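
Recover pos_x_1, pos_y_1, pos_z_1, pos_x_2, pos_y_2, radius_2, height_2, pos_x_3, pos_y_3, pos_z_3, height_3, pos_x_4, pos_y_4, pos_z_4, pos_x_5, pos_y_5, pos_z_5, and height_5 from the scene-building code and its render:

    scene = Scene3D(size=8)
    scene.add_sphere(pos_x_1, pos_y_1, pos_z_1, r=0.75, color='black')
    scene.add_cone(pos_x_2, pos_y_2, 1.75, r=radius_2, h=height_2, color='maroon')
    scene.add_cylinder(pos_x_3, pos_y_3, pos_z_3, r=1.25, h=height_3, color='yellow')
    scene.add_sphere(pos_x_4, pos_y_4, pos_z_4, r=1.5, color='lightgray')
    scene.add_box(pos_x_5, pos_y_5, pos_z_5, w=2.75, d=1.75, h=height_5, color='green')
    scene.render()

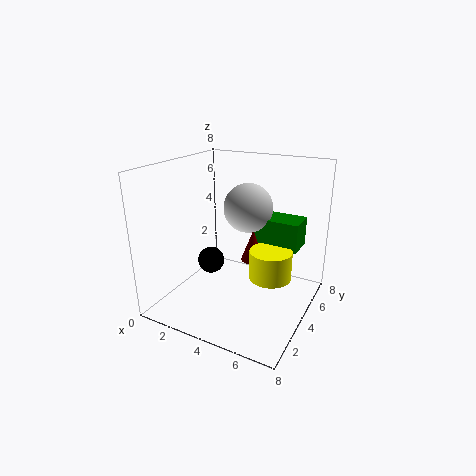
pos_x_1 = 2.5; pos_y_1 = 3.5; pos_z_1 = 2.5; pos_x_2 = 4; pos_y_2 = 6; radius_2 = 0.75; height_2 = 2; pos_x_3 = 5.5; pos_y_3 = 5.25; pos_z_3 = 1.25; height_3 = 1.75; pos_x_4 = 3.5; pos_y_4 = 6.25; pos_z_4 = 5; pos_x_5 = 4; pos_y_5 = 6; pos_z_5 = 2.75; height_5 = 1.75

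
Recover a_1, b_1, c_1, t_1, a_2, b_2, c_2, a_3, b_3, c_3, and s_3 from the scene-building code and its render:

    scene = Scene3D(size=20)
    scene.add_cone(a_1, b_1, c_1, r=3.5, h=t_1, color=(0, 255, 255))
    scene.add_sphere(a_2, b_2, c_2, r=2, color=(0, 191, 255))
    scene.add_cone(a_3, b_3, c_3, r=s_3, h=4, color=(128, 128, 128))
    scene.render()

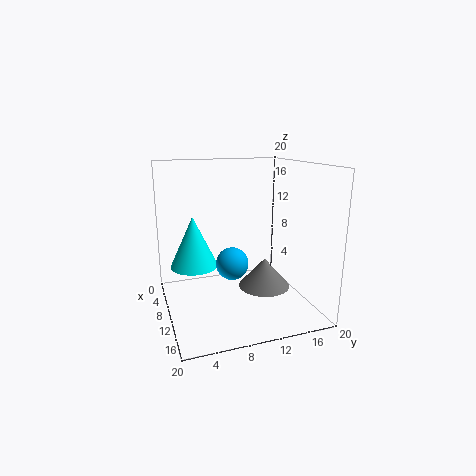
a_1 = 6
b_1 = 4.5
c_1 = 5
t_1 = 7.5
a_2 = 15
b_2 = 7.5
c_2 = 8.5
a_3 = 12.5
b_3 = 13
c_3 = 3.5
s_3 = 3.5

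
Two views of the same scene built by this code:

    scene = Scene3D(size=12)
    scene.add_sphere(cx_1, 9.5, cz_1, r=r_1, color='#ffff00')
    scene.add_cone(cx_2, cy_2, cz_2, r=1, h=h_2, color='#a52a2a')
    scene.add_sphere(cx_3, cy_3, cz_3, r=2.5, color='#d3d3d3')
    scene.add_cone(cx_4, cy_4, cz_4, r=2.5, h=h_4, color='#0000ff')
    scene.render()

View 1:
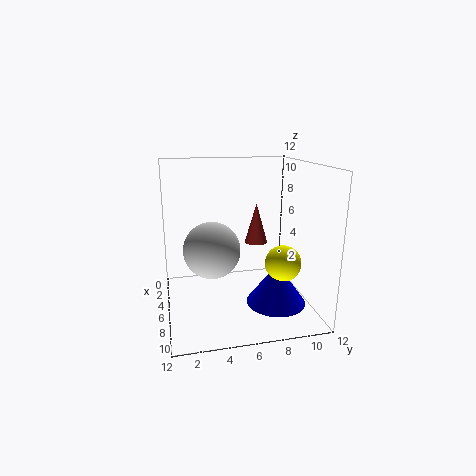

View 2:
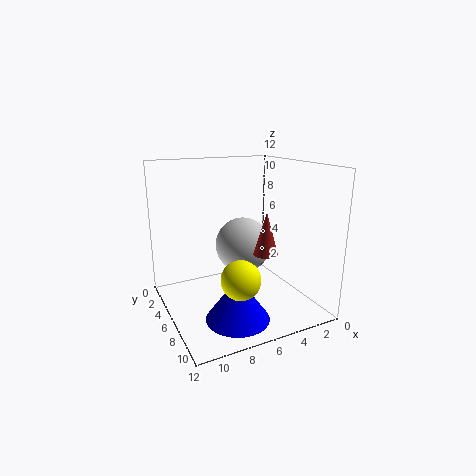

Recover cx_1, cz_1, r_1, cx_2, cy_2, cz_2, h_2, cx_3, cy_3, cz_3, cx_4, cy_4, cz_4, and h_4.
cx_1 = 7.5
cz_1 = 4
r_1 = 1.5
cx_2 = 4.5
cy_2 = 8
cz_2 = 5
h_2 = 3.5
cx_3 = 4.5
cy_3 = 4
cz_3 = 4.5
cx_4 = 7.5
cy_4 = 9
cz_4 = 0.5
h_4 = 3.5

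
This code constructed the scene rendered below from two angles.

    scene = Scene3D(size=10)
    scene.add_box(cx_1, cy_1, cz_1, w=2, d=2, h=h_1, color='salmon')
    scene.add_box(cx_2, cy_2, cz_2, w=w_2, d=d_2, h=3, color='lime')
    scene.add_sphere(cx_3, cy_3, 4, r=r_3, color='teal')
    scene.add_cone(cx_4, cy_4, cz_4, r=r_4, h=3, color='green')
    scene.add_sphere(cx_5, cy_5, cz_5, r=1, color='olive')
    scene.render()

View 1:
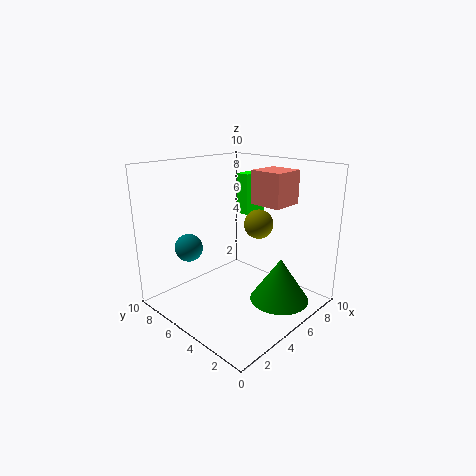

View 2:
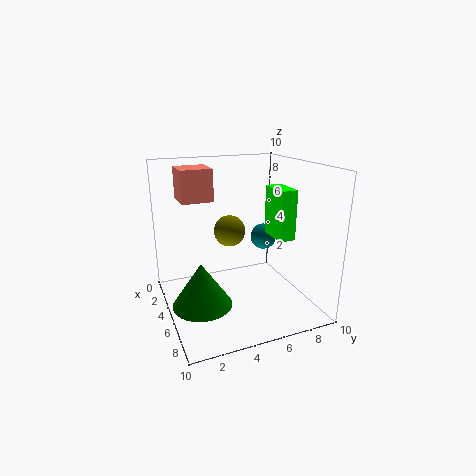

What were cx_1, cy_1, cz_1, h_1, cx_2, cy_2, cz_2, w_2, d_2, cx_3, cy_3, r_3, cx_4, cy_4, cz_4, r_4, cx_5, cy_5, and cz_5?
cx_1 = 4
cy_1 = 1
cz_1 = 8
h_1 = 2
cx_2 = 7
cy_2 = 6
cz_2 = 6
w_2 = 2
d_2 = 1
cx_3 = 3
cy_3 = 8
r_3 = 1
cx_4 = 6
cy_4 = 2
cz_4 = 1
r_4 = 2
cx_5 = 6
cy_5 = 4
cz_5 = 6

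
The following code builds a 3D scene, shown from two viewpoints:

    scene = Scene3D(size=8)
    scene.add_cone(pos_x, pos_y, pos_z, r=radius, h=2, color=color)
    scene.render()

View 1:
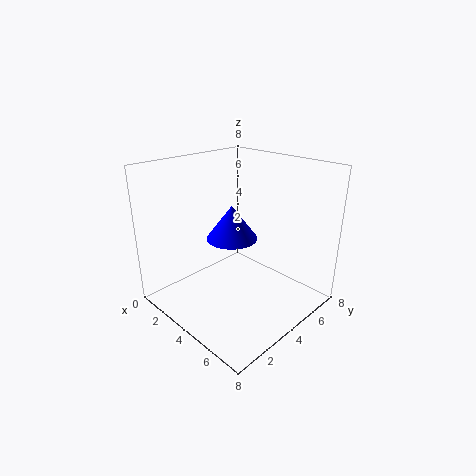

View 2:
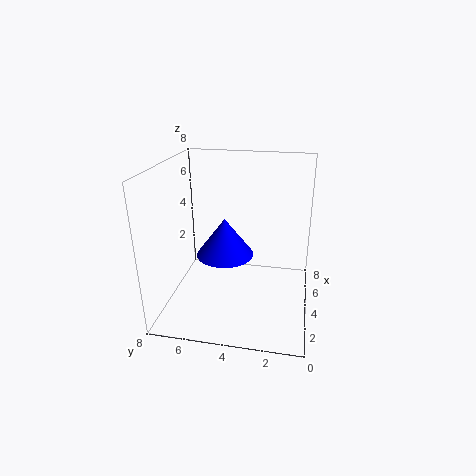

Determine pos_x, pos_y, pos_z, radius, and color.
pos_x = 3, pos_y = 4.5, pos_z = 3.5, radius = 1.5, color = 'blue'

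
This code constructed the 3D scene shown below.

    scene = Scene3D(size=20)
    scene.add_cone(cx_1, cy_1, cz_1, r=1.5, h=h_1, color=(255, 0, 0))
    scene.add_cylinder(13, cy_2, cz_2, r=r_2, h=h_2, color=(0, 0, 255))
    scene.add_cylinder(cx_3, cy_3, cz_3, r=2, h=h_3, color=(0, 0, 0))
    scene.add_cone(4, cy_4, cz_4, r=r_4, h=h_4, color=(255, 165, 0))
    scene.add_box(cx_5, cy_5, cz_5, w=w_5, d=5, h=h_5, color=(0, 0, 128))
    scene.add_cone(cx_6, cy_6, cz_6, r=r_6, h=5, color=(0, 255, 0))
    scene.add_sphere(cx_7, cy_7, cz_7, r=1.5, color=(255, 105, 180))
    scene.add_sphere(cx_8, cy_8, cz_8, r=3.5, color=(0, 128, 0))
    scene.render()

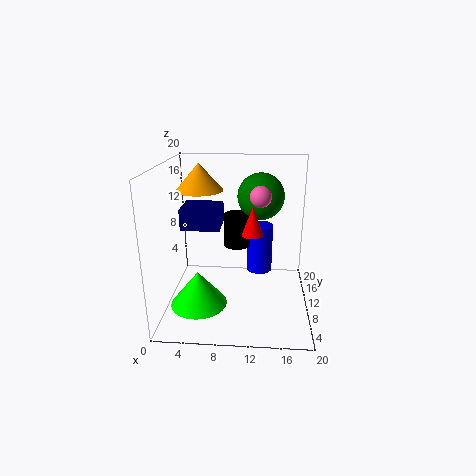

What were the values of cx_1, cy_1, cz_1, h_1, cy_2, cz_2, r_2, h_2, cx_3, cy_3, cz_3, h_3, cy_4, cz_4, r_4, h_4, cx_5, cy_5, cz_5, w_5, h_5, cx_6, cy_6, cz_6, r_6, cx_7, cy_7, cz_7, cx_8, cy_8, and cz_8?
cx_1 = 12; cy_1 = 10; cz_1 = 10.5; h_1 = 4; cy_2 = 15.5; cz_2 = 2.5; r_2 = 2; h_2 = 7.5; cx_3 = 9.5; cy_3 = 14.5; cz_3 = 7; h_3 = 5; cy_4 = 14.5; cz_4 = 15.5; r_4 = 3.5; h_4 = 4; cx_5 = 2; cy_5 = 9.5; cz_5 = 11; w_5 = 5.5; h_5 = 3; cx_6 = 4.5; cy_6 = 8; cz_6 = 0.5; r_6 = 4; cx_7 = 13; cy_7 = 11.5; cz_7 = 15.5; cx_8 = 13; cy_8 = 15.5; cz_8 = 14.5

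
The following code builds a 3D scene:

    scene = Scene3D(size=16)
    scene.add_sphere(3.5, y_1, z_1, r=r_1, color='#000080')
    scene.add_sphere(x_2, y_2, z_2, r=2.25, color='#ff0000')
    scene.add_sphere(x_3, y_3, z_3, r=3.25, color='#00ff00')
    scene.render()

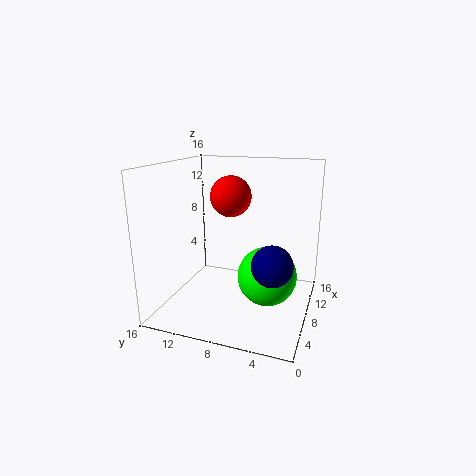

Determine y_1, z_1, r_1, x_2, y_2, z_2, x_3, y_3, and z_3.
y_1 = 3; z_1 = 7.25; r_1 = 2; x_2 = 8.5; y_2 = 9; z_2 = 12.5; x_3 = 7.75; y_3 = 4.5; z_3 = 4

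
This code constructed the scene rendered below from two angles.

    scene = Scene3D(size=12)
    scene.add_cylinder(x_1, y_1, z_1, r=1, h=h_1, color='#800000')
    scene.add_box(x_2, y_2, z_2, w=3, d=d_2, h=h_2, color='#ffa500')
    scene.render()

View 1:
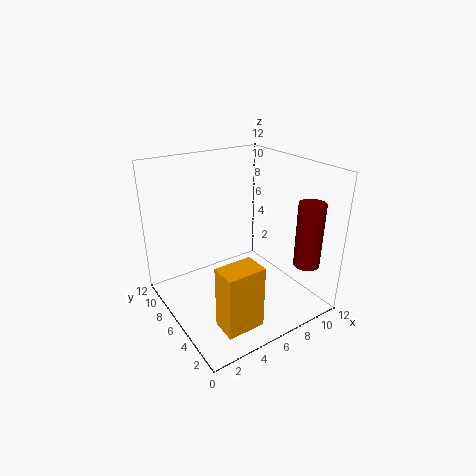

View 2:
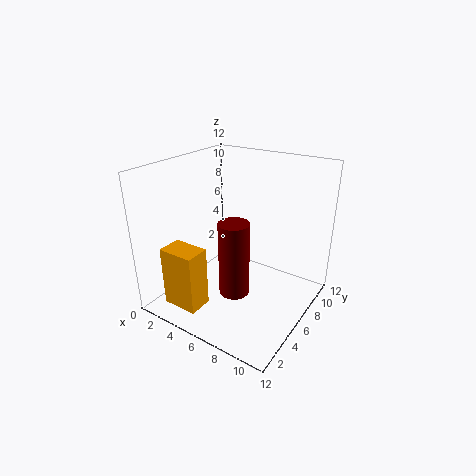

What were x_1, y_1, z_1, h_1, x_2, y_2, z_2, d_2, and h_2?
x_1 = 9, y_1 = 1, z_1 = 5, h_1 = 5, x_2 = 2, y_2 = 1, z_2 = 1, d_2 = 2, h_2 = 5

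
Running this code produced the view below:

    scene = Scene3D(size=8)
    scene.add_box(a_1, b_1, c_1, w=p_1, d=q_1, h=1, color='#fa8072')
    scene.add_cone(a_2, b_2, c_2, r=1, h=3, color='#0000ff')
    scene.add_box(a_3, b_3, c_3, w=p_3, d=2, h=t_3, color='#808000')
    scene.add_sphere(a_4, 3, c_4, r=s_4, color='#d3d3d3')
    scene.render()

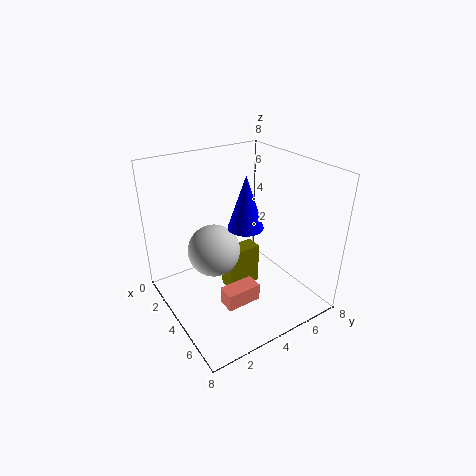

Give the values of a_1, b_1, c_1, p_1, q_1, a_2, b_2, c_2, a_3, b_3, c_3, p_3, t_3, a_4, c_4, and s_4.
a_1 = 4.5
b_1 = 2.5
c_1 = 0.5
p_1 = 1
q_1 = 2
a_2 = 4
b_2 = 4.5
c_2 = 4.5
a_3 = 3
b_3 = 3.5
c_3 = 0.5
p_3 = 1
t_3 = 2.5
a_4 = 3
c_4 = 3
s_4 = 1.5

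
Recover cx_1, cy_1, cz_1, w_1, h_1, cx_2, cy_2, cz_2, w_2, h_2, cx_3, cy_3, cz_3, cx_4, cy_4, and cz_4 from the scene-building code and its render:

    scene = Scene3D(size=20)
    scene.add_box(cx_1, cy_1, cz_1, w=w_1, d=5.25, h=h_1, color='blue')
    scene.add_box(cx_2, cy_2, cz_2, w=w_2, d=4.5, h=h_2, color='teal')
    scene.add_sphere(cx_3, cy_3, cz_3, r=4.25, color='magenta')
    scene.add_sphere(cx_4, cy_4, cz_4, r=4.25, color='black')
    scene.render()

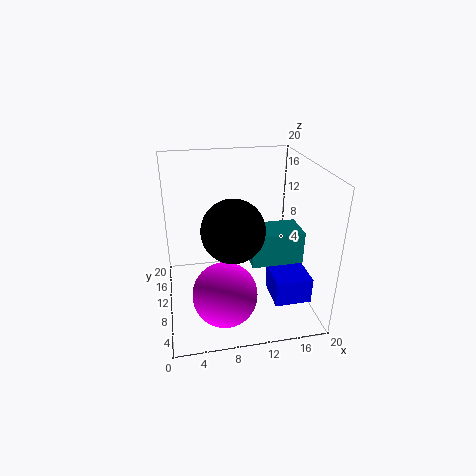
cx_1 = 14.5
cy_1 = 5.25
cz_1 = 1
w_1 = 5.25
h_1 = 3.75
cx_2 = 11.25
cy_2 = 6.25
cz_2 = 7.25
w_2 = 7
h_2 = 4.5
cx_3 = 7.25
cy_3 = 5
cz_3 = 4.5
cx_4 = 9
cy_4 = 8.25
cz_4 = 12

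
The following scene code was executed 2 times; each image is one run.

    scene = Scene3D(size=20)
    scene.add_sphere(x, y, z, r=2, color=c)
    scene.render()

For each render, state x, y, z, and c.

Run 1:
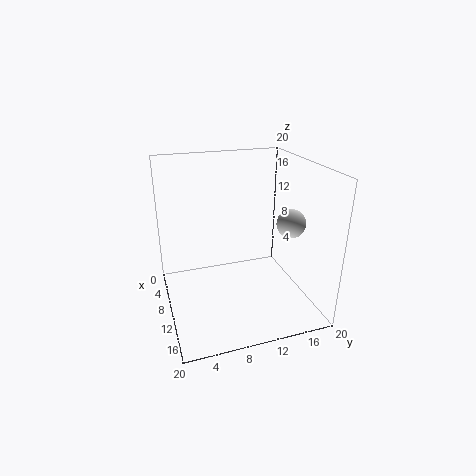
x = 12
y = 17
z = 12
c = 'lightgray'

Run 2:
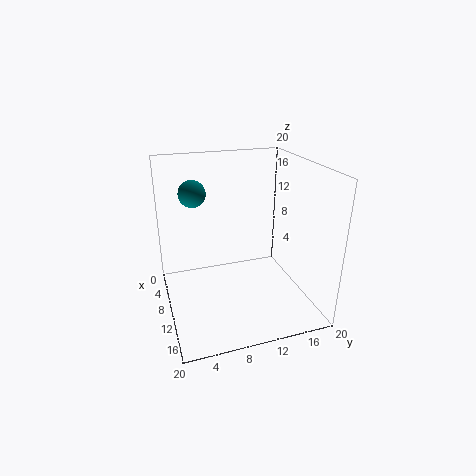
x = 4
y = 5
z = 15
c = 'teal'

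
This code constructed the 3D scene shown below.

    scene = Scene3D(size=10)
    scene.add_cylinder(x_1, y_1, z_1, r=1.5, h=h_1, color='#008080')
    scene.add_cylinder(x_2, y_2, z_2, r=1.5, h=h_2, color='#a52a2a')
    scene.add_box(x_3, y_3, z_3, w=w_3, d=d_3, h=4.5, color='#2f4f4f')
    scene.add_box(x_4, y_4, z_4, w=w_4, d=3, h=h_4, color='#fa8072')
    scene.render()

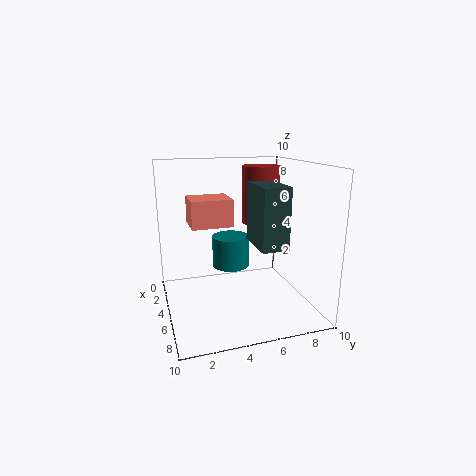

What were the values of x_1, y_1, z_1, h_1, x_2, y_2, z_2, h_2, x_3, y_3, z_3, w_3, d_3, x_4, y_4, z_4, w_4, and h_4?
x_1 = 1.5, y_1 = 5.5, z_1 = 1.5, h_1 = 2.5, x_2 = 1.5, y_2 = 8, z_2 = 5, h_2 = 4.5, x_3 = 2.5, y_3 = 6.5, z_3 = 4, w_3 = 3.5, d_3 = 2, x_4 = 1.5, y_4 = 2, z_4 = 5.5, w_4 = 2.5, h_4 = 2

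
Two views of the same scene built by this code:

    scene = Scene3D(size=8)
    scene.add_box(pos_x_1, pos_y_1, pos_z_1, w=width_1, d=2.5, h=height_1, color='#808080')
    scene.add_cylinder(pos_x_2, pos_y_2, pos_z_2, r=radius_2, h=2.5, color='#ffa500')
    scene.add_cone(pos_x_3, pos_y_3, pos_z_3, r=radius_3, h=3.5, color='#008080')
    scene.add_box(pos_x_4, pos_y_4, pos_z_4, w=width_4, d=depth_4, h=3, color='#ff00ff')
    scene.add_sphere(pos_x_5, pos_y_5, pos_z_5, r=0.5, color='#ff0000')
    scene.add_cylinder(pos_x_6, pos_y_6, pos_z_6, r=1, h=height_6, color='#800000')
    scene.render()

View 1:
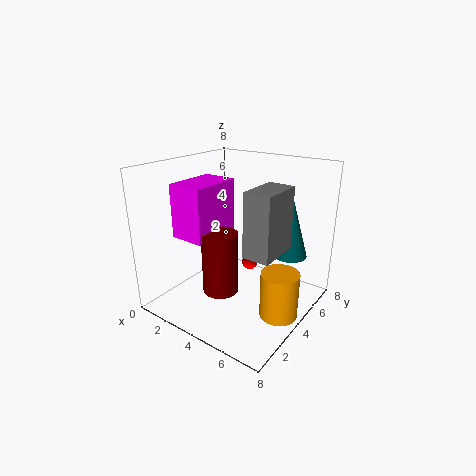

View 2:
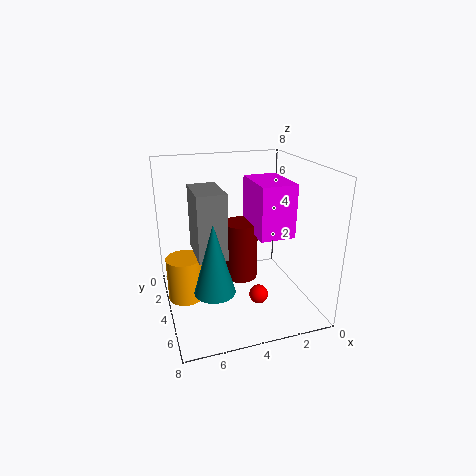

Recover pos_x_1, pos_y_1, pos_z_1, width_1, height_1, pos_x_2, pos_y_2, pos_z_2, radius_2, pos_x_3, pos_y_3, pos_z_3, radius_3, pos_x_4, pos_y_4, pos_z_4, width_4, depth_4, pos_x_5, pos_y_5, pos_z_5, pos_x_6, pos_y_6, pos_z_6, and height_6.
pos_x_1 = 5, pos_y_1 = 3, pos_z_1 = 3.5, width_1 = 1.5, height_1 = 3.5, pos_x_2 = 7, pos_y_2 = 3.5, pos_z_2 = 0.5, radius_2 = 1, pos_x_3 = 6, pos_y_3 = 6.5, pos_z_3 = 2.5, radius_3 = 1, pos_x_4 = 1, pos_y_4 = 2, pos_z_4 = 4, width_4 = 2, depth_4 = 3, pos_x_5 = 3.5, pos_y_5 = 6, pos_z_5 = 1.5, pos_x_6 = 3.5, pos_y_6 = 3, pos_z_6 = 1, height_6 = 3.5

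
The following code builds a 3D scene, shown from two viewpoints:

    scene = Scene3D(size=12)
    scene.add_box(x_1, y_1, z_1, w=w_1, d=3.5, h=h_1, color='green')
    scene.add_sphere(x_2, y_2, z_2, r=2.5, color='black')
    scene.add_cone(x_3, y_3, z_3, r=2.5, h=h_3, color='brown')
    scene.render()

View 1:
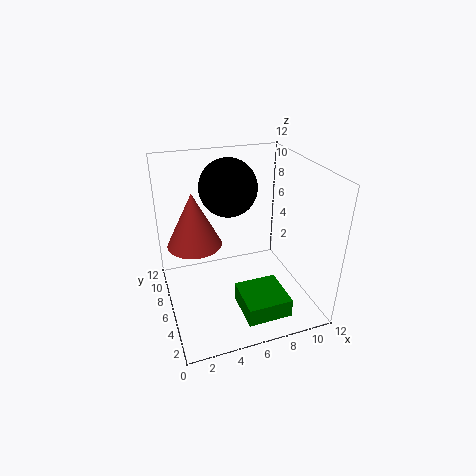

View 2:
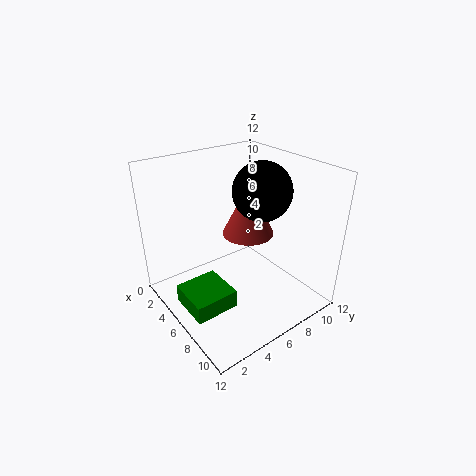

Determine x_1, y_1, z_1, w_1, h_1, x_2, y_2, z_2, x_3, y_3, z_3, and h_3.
x_1 = 5; y_1 = 0.5; z_1 = 1.5; w_1 = 3.5; h_1 = 1.5; x_2 = 6; y_2 = 8.5; z_2 = 9.5; x_3 = 3; y_3 = 9.5; z_3 = 4; h_3 = 5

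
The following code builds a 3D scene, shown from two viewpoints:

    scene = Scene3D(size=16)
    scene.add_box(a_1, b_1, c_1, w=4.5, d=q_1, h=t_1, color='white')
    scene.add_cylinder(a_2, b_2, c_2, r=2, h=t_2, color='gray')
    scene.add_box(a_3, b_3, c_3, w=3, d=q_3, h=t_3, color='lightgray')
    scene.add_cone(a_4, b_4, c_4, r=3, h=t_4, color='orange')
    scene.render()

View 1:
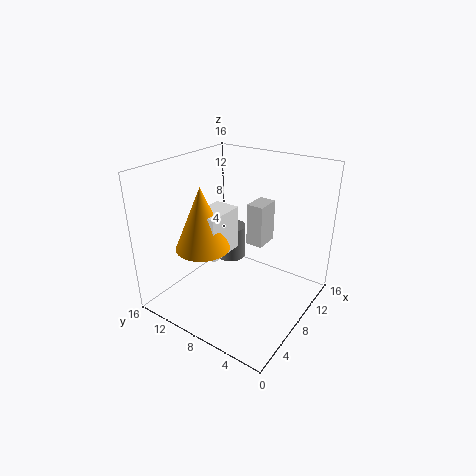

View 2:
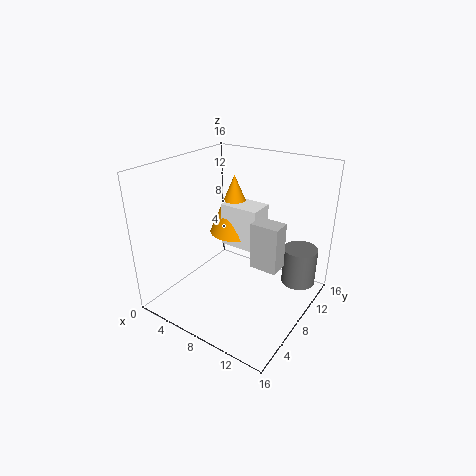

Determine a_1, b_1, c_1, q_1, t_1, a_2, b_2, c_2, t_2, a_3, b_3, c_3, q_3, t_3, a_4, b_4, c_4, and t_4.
a_1 = 5; b_1 = 9; c_1 = 6; q_1 = 3; t_1 = 5; a_2 = 13.5; b_2 = 13; c_2 = 1.5; t_2 = 4.5; a_3 = 10.5; b_3 = 6.5; c_3 = 6; q_3 = 2; t_3 = 5; a_4 = 5.5; b_4 = 11; c_4 = 7; t_4 = 7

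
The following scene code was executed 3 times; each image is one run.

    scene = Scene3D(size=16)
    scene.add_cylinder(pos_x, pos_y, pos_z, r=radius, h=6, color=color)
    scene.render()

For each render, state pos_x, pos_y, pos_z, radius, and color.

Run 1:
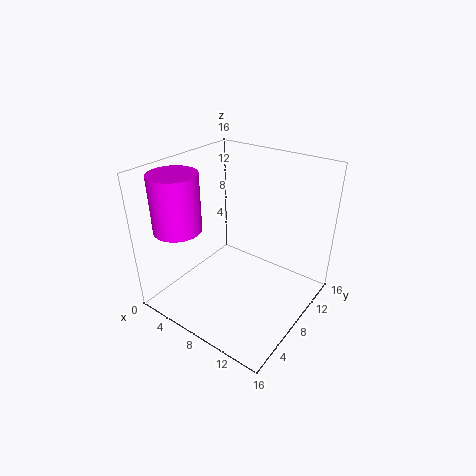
pos_x = 4, pos_y = 3, pos_z = 10, radius = 2.5, color = 'magenta'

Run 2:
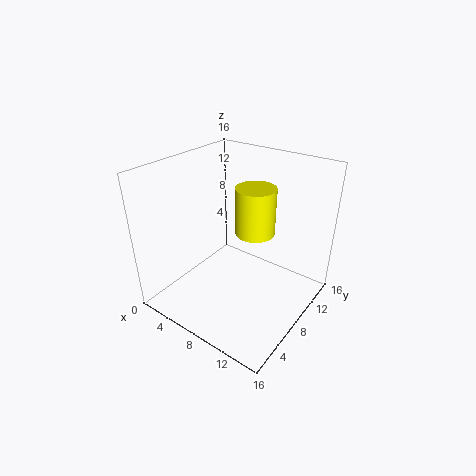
pos_x = 7, pos_y = 13, pos_z = 6, radius = 2.5, color = 'yellow'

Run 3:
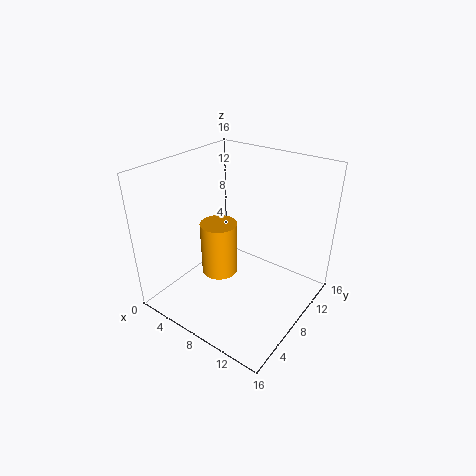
pos_x = 6.5, pos_y = 6.5, pos_z = 4, radius = 2, color = 'orange'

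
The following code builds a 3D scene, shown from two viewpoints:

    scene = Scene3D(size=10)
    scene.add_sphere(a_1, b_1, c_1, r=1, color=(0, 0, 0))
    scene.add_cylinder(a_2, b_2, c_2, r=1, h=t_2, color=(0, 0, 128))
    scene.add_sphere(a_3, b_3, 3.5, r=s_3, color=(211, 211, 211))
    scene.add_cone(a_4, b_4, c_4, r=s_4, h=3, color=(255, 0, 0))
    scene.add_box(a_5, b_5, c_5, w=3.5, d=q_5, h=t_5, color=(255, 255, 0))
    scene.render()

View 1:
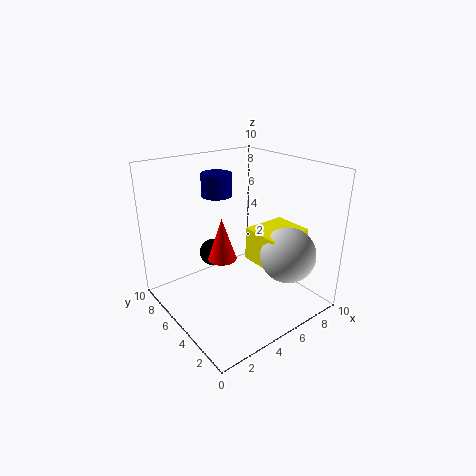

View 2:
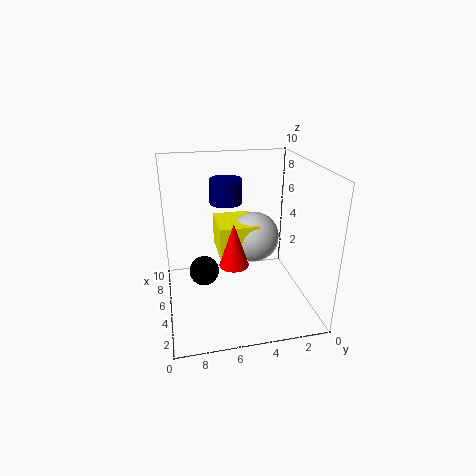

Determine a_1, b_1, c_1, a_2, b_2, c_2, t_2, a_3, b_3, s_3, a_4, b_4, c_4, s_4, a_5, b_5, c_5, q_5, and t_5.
a_1 = 4.5
b_1 = 7.5
c_1 = 3
a_2 = 4
b_2 = 6
c_2 = 8
t_2 = 1.5
a_3 = 8
b_3 = 3
s_3 = 2
a_4 = 4
b_4 = 5.5
c_4 = 3.5
s_4 = 1
a_5 = 6.5
b_5 = 3
c_5 = 2.5
q_5 = 3
t_5 = 2.5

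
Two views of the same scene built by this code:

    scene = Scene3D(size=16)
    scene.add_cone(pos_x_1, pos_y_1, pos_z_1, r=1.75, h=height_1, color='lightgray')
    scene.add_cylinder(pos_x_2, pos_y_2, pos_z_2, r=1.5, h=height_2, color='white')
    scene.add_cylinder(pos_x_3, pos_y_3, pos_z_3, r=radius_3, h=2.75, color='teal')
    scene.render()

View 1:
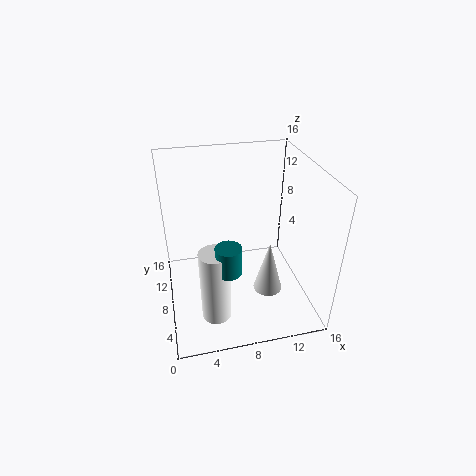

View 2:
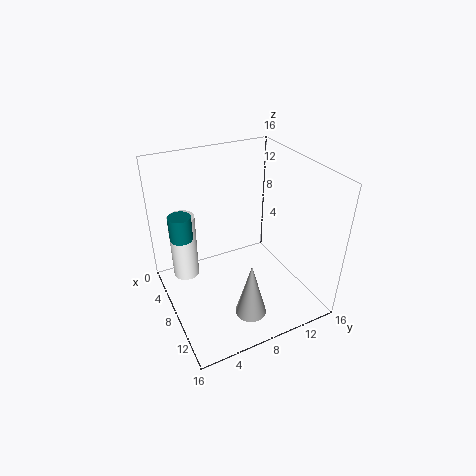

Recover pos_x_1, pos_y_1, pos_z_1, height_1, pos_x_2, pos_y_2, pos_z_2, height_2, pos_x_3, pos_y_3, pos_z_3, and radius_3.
pos_x_1 = 11.75
pos_y_1 = 7.75
pos_z_1 = 0.25
height_1 = 6.5
pos_x_2 = 4.5
pos_y_2 = 2.75
pos_z_2 = 2.5
height_2 = 7.75
pos_x_3 = 5.75
pos_y_3 = 2.25
pos_z_3 = 8.25
radius_3 = 1.25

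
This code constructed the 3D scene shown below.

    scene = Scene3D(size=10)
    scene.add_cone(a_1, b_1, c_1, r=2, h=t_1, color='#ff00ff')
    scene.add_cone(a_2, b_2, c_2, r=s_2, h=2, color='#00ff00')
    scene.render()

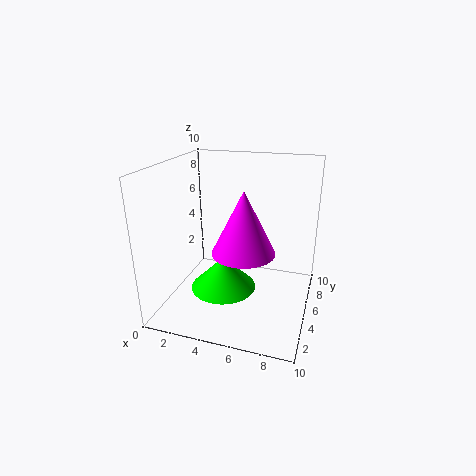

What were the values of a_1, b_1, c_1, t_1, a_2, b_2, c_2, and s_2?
a_1 = 6, b_1 = 3, c_1 = 5, t_1 = 4, a_2 = 5, b_2 = 2, c_2 = 3, s_2 = 2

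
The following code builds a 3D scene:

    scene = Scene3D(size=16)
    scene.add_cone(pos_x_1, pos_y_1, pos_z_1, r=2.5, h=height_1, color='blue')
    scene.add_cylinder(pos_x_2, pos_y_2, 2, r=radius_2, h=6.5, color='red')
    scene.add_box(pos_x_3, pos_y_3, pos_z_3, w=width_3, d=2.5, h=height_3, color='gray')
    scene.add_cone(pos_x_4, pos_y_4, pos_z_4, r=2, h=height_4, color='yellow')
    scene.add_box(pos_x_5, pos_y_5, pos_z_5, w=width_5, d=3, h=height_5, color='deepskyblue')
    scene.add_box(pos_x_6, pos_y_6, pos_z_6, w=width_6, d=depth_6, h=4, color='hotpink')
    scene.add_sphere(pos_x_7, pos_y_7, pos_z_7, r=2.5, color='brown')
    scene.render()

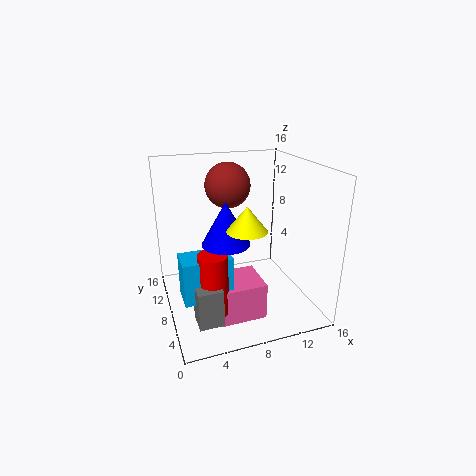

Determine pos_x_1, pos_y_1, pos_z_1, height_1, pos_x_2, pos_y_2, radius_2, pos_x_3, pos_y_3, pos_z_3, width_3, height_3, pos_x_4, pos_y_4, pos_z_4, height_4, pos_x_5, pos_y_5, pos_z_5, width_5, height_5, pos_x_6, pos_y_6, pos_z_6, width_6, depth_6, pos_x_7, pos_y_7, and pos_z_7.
pos_x_1 = 6
pos_y_1 = 6
pos_z_1 = 8.5
height_1 = 4.5
pos_x_2 = 4
pos_y_2 = 4
radius_2 = 1.5
pos_x_3 = 2
pos_y_3 = 2
pos_z_3 = 1.5
width_3 = 2.5
height_3 = 4
pos_x_4 = 7.5
pos_y_4 = 4
pos_z_4 = 10.5
height_4 = 2.5
pos_x_5 = 1
pos_y_5 = 3.5
pos_z_5 = 3.5
width_5 = 5
height_5 = 4.5
pos_x_6 = 4.5
pos_y_6 = 3
pos_z_6 = 0.5
width_6 = 5
depth_6 = 4.5
pos_x_7 = 7.5
pos_y_7 = 10
pos_z_7 = 13.5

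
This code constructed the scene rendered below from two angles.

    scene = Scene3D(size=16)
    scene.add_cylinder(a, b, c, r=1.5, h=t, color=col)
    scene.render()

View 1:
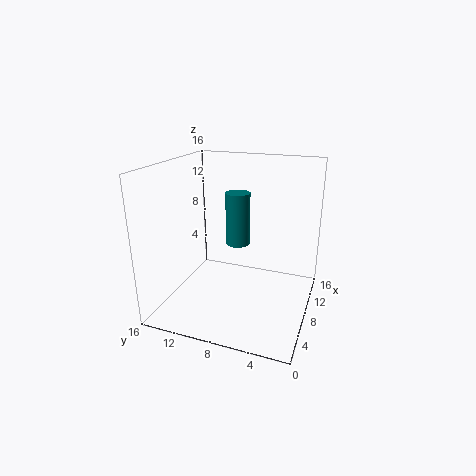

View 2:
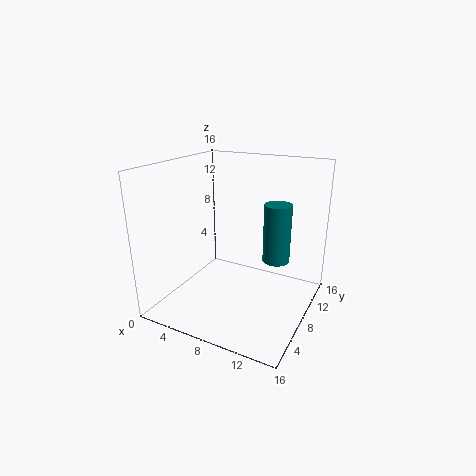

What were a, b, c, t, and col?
a = 12; b = 9.5; c = 5.5; t = 6.5; col = 'teal'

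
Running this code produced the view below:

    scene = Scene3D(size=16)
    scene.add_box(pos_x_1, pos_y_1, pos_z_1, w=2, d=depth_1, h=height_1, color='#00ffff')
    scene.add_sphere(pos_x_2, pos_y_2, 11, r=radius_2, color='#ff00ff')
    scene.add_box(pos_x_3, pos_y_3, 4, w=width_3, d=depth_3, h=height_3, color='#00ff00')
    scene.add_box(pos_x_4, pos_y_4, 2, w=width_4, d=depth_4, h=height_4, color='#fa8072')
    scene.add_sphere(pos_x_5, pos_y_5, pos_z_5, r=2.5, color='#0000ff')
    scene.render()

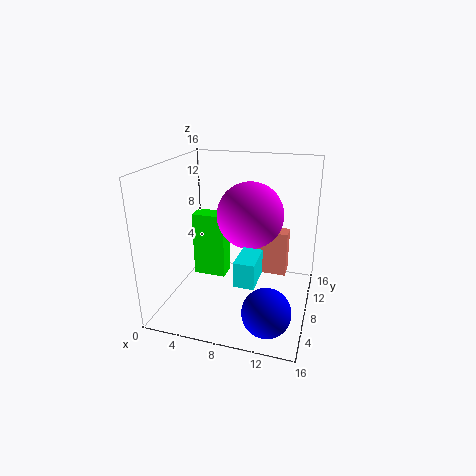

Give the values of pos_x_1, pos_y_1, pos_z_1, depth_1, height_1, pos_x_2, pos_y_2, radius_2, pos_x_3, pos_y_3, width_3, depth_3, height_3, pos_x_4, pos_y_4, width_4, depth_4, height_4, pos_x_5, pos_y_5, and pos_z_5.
pos_x_1 = 9.5
pos_y_1 = 1.5
pos_z_1 = 6
depth_1 = 3.5
height_1 = 2.5
pos_x_2 = 9.5
pos_y_2 = 7.5
radius_2 = 3.5
pos_x_3 = 3.5
pos_y_3 = 6
width_3 = 3.5
depth_3 = 2
height_3 = 7
pos_x_4 = 9
pos_y_4 = 11.5
width_4 = 4
depth_4 = 2
height_4 = 5.5
pos_x_5 = 12.5
pos_y_5 = 3
pos_z_5 = 2.5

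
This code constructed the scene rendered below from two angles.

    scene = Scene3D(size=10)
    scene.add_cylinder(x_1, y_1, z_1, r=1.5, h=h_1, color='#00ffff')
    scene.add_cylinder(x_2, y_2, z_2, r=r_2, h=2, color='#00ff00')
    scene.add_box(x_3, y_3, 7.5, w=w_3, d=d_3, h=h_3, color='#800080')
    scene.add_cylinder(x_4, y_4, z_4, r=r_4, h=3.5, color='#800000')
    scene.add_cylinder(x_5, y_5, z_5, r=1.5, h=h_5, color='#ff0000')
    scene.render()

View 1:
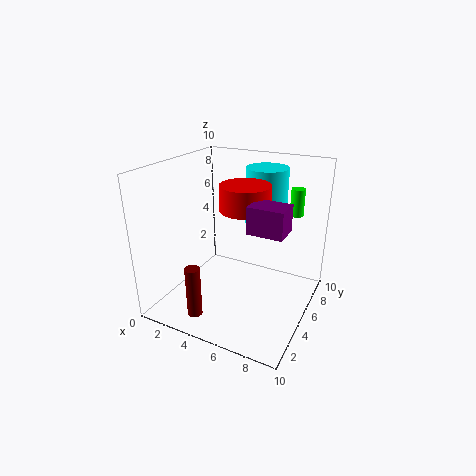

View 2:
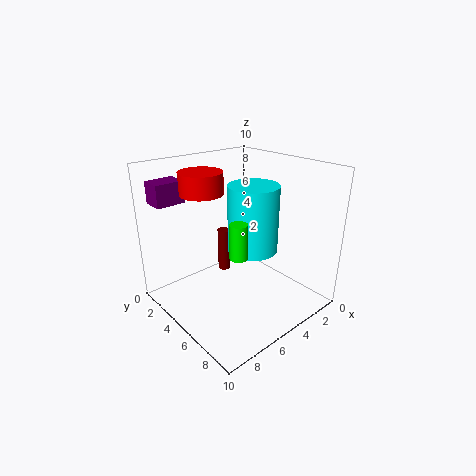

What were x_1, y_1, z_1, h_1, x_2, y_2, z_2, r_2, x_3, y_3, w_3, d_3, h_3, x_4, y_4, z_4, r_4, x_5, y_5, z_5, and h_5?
x_1 = 6
y_1 = 7.5
z_1 = 5.5
h_1 = 4
x_2 = 8
y_2 = 8.5
z_2 = 6
r_2 = 0.5
x_3 = 7.5
y_3 = 1
w_3 = 2
d_3 = 1.5
h_3 = 1.5
x_4 = 3.5
y_4 = 1.5
z_4 = 0.5
r_4 = 0.5
x_5 = 6.5
y_5 = 3
z_5 = 8
h_5 = 1.5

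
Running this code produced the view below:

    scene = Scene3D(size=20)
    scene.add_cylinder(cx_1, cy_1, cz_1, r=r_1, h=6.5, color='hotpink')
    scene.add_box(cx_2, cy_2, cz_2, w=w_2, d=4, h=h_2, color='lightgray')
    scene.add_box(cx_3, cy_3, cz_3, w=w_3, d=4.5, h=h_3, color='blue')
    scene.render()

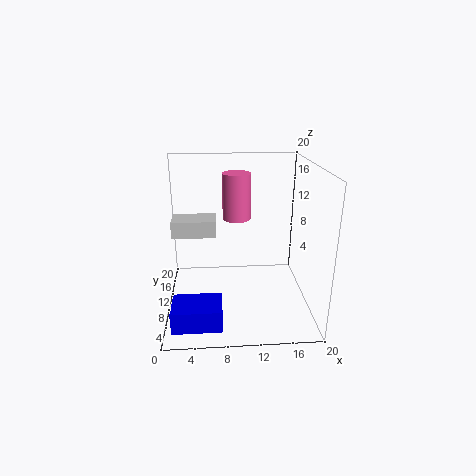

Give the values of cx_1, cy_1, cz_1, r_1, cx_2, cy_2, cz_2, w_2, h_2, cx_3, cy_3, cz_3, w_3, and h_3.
cx_1 = 10, cy_1 = 12.5, cz_1 = 12, r_1 = 2, cx_2 = 0.5, cy_2 = 12.5, cz_2 = 9, w_2 = 6.5, h_2 = 2.5, cx_3 = 1, cy_3 = 2, cz_3 = 0.5, w_3 = 6.5, h_3 = 3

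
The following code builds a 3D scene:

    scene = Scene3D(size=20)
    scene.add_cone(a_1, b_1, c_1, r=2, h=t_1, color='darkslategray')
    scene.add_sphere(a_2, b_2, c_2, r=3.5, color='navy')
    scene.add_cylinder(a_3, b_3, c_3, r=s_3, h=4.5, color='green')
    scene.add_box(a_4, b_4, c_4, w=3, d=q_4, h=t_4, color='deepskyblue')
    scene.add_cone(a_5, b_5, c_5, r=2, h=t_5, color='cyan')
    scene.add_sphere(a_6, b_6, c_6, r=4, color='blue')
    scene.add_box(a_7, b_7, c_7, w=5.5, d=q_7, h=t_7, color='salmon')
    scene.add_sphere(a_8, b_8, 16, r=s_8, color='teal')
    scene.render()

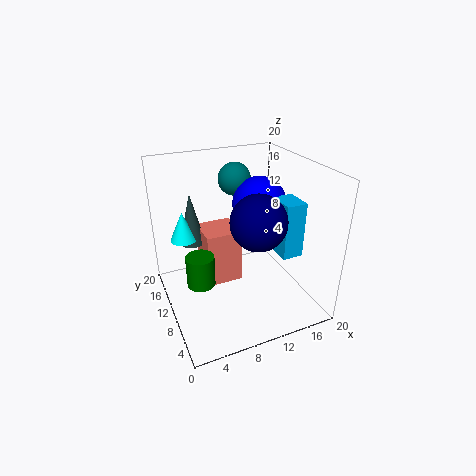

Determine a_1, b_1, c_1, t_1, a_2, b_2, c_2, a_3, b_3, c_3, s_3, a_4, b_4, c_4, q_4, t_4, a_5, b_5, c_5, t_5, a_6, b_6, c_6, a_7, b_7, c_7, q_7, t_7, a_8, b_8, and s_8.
a_1 = 5.5, b_1 = 17.5, c_1 = 6.5, t_1 = 8, a_2 = 10.5, b_2 = 5, c_2 = 14.5, a_3 = 4.5, b_3 = 10.5, c_3 = 3.5, s_3 = 2, a_4 = 15.5, b_4 = 6.5, c_4 = 7, q_4 = 4, t_4 = 8, a_5 = 4, b_5 = 17, c_5 = 7.5, t_5 = 4.5, a_6 = 15, b_6 = 13.5, c_6 = 13, a_7 = 6.5, b_7 = 13, c_7 = 0.5, q_7 = 5.5, t_7 = 8.5, a_8 = 12.5, b_8 = 17, s_8 = 2.5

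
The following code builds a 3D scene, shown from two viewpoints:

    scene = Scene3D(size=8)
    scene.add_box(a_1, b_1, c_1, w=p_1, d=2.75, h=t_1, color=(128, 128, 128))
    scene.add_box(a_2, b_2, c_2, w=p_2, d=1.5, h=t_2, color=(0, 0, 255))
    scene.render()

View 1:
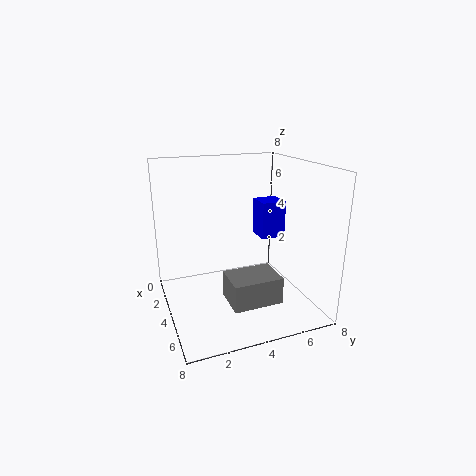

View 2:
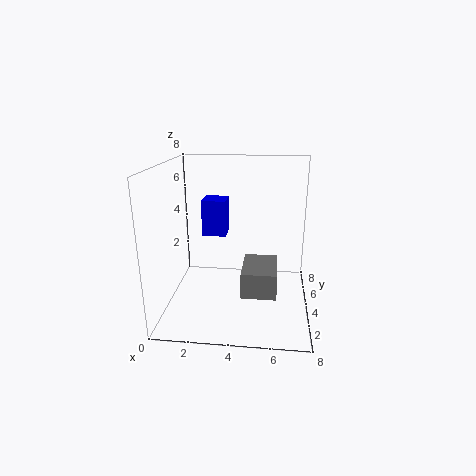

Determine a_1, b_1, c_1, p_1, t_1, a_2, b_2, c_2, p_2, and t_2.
a_1 = 4.25, b_1 = 3, c_1 = 0.75, p_1 = 2, t_1 = 1.5, a_2 = 1.5, b_2 = 6, c_2 = 3.25, p_2 = 1.5, t_2 = 2.25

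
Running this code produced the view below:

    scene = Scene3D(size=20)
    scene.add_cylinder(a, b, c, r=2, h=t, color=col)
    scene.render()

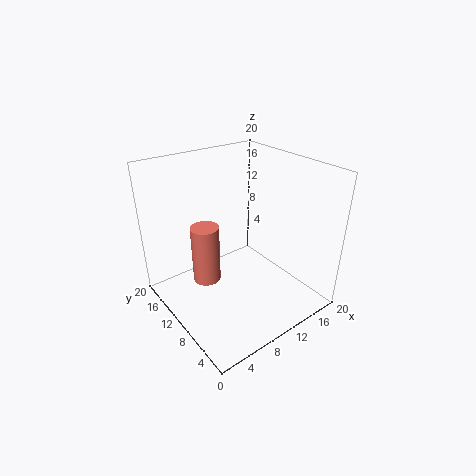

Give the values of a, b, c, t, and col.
a = 6.5
b = 13
c = 3
t = 8.5
col = 'salmon'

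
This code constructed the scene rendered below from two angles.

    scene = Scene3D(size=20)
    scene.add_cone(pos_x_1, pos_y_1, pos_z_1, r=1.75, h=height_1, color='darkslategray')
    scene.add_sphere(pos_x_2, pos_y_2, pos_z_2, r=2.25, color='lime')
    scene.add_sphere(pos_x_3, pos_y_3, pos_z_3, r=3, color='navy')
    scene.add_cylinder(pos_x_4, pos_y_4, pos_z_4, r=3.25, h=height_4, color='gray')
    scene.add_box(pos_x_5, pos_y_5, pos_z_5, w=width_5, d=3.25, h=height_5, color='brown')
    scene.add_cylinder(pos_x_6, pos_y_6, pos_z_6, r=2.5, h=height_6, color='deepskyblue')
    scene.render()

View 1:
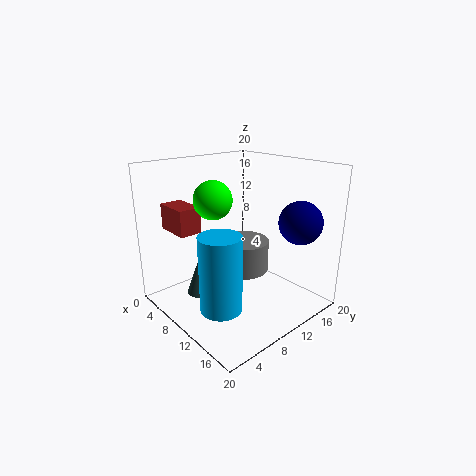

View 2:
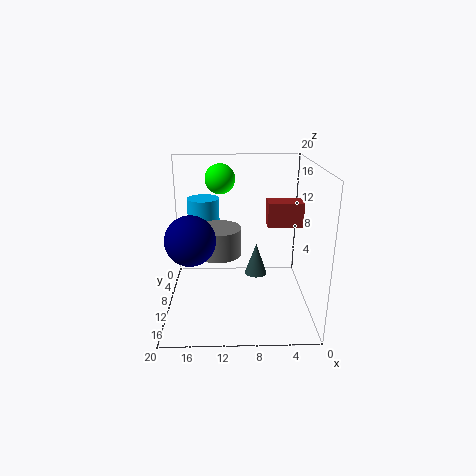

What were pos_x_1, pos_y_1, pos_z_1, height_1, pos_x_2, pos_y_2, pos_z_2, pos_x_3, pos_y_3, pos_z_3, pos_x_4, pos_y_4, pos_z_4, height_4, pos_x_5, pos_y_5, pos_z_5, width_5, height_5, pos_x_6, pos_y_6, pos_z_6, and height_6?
pos_x_1 = 7; pos_y_1 = 5.25; pos_z_1 = 2; height_1 = 5; pos_x_2 = 12.5; pos_y_2 = 4; pos_z_2 = 17; pos_x_3 = 15.75; pos_y_3 = 16.25; pos_z_3 = 12.25; pos_x_4 = 12.75; pos_y_4 = 8.5; pos_z_4 = 7; height_4 = 4; pos_x_5 = 0.25; pos_y_5 = 3.75; pos_z_5 = 10.25; width_5 = 5.25; height_5 = 3.75; pos_x_6 = 15.25; pos_y_6 = 2.75; pos_z_6 = 4.5; height_6 = 9.25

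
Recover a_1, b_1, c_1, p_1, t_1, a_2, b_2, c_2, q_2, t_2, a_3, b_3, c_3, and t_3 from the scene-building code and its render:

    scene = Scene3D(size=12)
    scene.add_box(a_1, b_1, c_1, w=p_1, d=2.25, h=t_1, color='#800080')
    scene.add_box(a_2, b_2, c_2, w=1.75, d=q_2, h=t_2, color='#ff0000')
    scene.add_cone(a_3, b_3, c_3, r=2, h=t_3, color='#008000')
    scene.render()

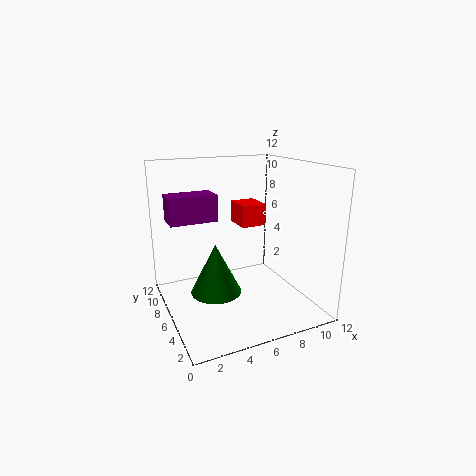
a_1 = 0.75
b_1 = 7.25
c_1 = 7.25
p_1 = 4
t_1 = 2.25
a_2 = 4.5
b_2 = 2
c_2 = 8.25
q_2 = 2
t_2 = 1.5
a_3 = 3.5
b_3 = 4.75
c_3 = 2.25
t_3 = 4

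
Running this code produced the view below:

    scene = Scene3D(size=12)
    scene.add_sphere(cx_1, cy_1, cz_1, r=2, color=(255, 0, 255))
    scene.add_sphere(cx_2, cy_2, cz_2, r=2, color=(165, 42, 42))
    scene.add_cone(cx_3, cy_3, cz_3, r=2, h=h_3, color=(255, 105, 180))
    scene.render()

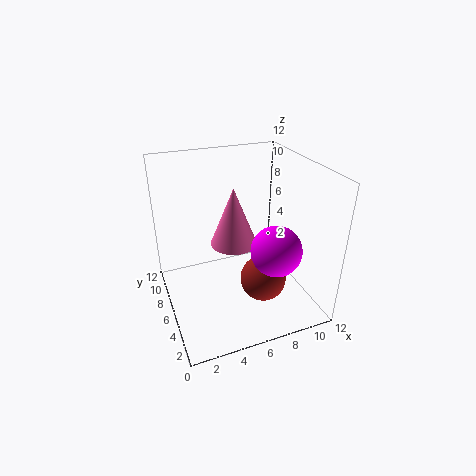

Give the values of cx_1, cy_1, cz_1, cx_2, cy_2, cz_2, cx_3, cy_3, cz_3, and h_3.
cx_1 = 8; cy_1 = 3; cz_1 = 6; cx_2 = 8; cy_2 = 5; cz_2 = 2; cx_3 = 6; cy_3 = 7; cz_3 = 5; h_3 = 5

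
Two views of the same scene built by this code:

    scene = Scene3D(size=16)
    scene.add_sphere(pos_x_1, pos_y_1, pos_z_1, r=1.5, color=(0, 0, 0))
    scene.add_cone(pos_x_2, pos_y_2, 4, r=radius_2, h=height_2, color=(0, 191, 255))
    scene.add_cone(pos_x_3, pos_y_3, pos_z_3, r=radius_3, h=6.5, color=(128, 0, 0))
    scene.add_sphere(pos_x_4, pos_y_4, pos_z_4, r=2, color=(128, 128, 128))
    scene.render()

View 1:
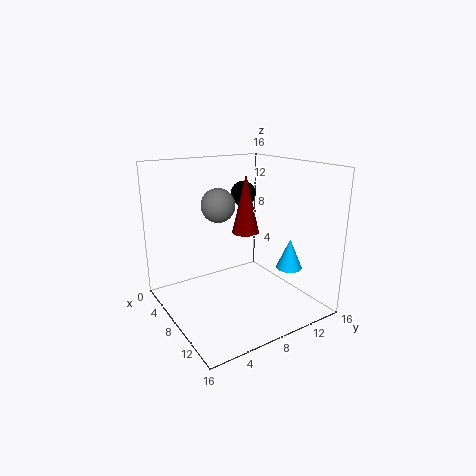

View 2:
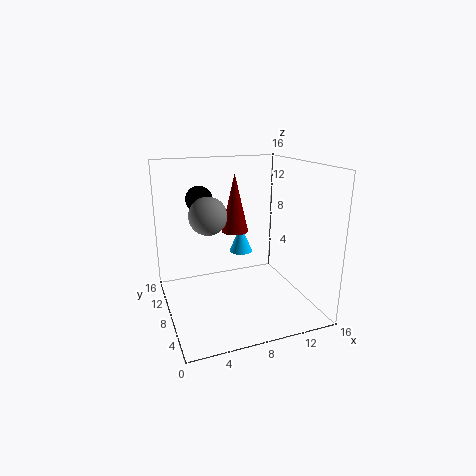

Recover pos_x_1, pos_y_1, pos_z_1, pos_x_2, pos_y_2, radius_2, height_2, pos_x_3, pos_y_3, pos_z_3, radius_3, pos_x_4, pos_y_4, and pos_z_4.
pos_x_1 = 4.5
pos_y_1 = 11
pos_z_1 = 12
pos_x_2 = 10.5
pos_y_2 = 13.5
radius_2 = 1.5
height_2 = 3.5
pos_x_3 = 8
pos_y_3 = 9
pos_z_3 = 8.5
radius_3 = 1.5
pos_x_4 = 4.5
pos_y_4 = 7.5
pos_z_4 = 11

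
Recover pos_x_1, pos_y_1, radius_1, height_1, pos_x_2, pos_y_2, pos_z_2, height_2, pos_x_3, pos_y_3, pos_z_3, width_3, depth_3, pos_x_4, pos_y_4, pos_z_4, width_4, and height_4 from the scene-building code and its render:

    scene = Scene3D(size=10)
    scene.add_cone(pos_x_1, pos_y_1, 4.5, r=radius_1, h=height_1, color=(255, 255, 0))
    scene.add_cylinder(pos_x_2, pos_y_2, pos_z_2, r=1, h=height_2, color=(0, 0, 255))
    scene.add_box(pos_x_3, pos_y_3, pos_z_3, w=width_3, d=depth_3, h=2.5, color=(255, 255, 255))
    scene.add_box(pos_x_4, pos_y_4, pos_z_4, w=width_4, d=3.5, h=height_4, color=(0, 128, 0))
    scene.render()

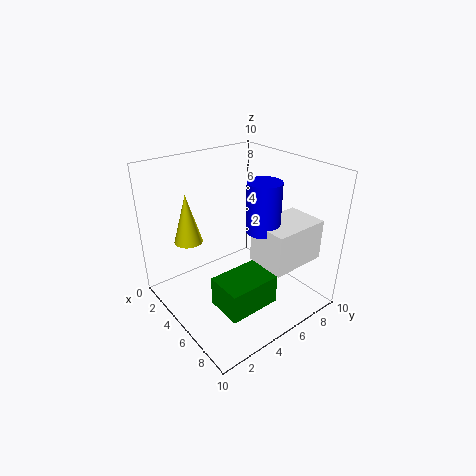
pos_x_1 = 2.5; pos_y_1 = 2.5; radius_1 = 1; height_1 = 3.5; pos_x_2 = 8; pos_y_2 = 4.5; pos_z_2 = 7; height_2 = 3; pos_x_3 = 7.5; pos_y_3 = 4; pos_z_3 = 5; width_3 = 2.5; depth_3 = 3.5; pos_x_4 = 6; pos_y_4 = 2; pos_z_4 = 1.5; width_4 = 2.5; height_4 = 2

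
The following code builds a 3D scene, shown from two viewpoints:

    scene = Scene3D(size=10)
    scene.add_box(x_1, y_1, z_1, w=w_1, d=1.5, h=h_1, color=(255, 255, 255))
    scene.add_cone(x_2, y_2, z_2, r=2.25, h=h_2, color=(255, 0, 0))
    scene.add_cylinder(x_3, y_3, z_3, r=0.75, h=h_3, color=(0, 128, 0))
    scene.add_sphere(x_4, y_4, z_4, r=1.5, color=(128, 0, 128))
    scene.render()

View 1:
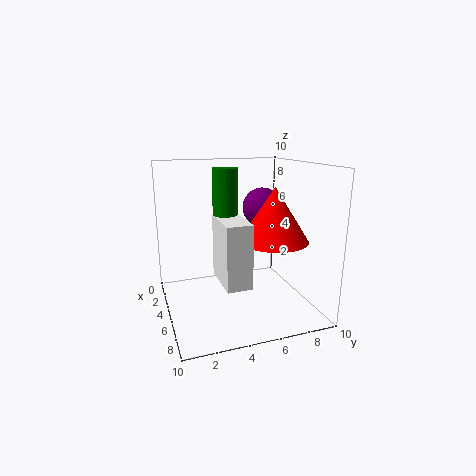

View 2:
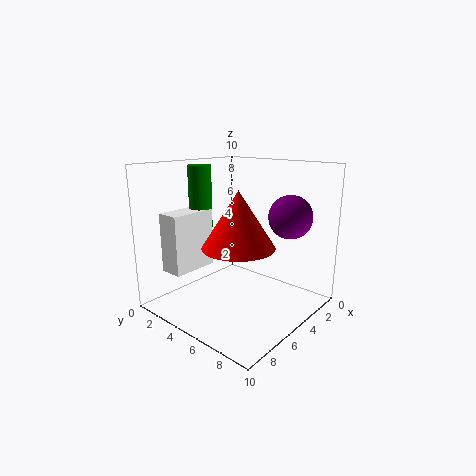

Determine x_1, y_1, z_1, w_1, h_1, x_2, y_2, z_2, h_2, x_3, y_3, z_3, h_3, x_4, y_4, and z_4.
x_1 = 6.75; y_1 = 2.75; z_1 = 3.5; w_1 = 3; h_1 = 3.75; x_2 = 7; y_2 = 6.75; z_2 = 5.25; h_2 = 3.5; x_3 = 7; y_3 = 3.5; z_3 = 6; h_3 = 4; x_4 = 2.75; y_4 = 7.75; z_4 = 6.5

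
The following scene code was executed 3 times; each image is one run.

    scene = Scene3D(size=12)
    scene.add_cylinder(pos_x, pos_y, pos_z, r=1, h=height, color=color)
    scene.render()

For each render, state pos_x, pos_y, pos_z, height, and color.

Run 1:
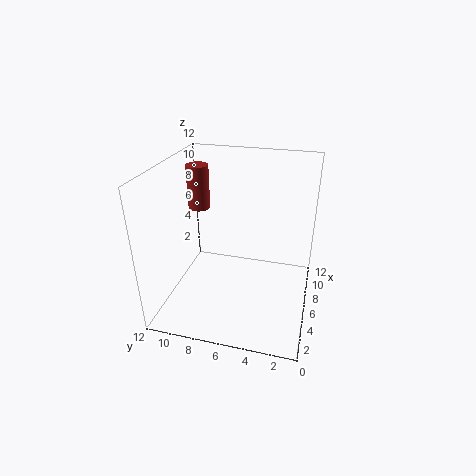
pos_x = 9, pos_y = 10.5, pos_z = 7, height = 4, color = 'brown'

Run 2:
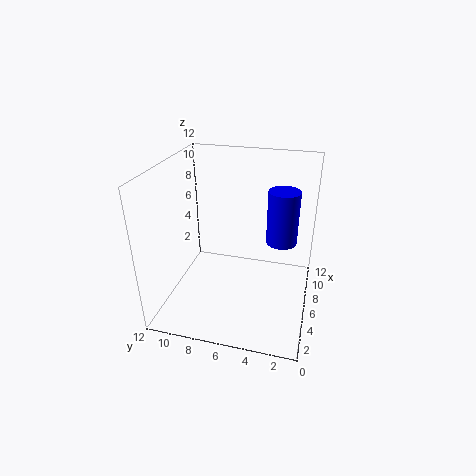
pos_x = 2, pos_y = 2, pos_z = 8.5, height = 3.5, color = 'blue'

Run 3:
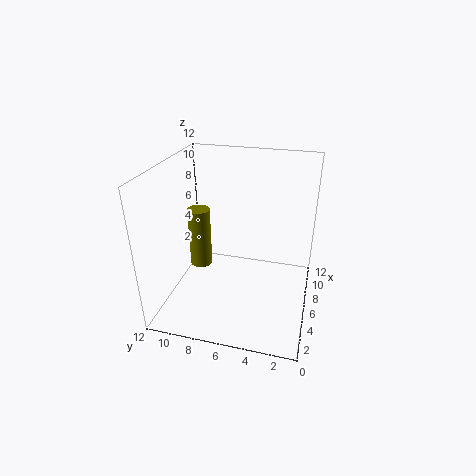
pos_x = 7.5, pos_y = 10, pos_z = 2, height = 5.5, color = 'olive'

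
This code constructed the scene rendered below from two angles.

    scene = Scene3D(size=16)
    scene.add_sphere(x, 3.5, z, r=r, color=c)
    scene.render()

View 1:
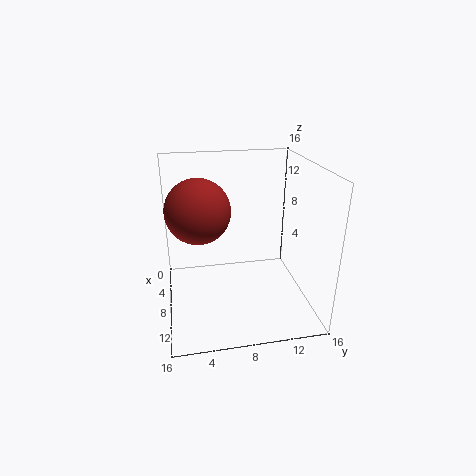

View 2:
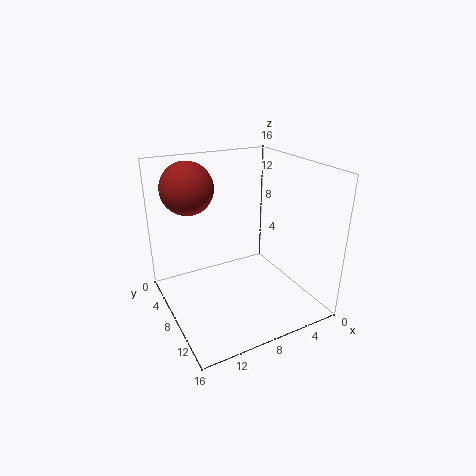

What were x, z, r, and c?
x = 12, z = 13, r = 3, c = 'brown'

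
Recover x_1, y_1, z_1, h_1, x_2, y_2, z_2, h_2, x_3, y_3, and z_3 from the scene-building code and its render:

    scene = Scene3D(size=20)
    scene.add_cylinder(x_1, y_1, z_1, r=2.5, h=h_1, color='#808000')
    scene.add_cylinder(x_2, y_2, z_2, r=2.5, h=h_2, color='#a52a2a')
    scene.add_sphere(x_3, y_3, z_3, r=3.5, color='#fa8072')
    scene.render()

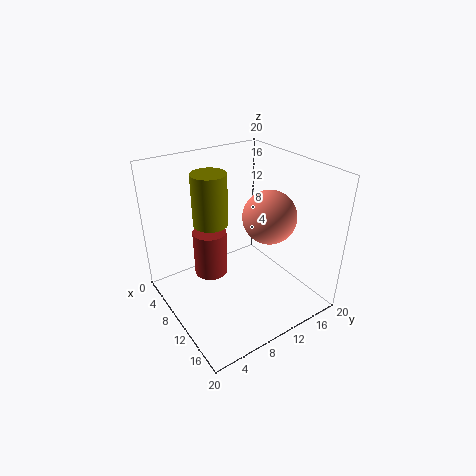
x_1 = 6
y_1 = 8
z_1 = 11
h_1 = 7.5
x_2 = 5.5
y_2 = 8
z_2 = 2.5
h_2 = 7
x_3 = 13.5
y_3 = 12.5
z_3 = 14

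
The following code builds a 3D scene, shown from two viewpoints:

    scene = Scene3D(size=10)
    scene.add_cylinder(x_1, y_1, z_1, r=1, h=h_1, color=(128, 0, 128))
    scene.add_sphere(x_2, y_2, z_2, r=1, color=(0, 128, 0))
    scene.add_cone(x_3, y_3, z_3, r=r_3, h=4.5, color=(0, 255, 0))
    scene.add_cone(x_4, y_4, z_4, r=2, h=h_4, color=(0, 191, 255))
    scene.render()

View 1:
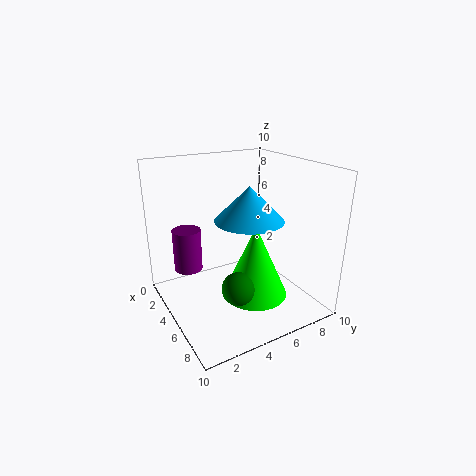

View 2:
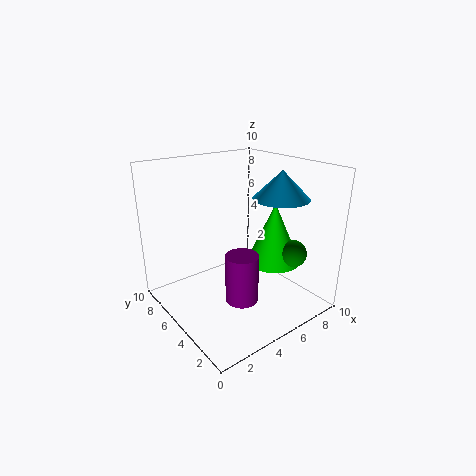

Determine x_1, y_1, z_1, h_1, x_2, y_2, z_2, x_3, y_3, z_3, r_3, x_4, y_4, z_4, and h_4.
x_1 = 3, y_1 = 2, z_1 = 2.5, h_1 = 3, x_2 = 8.5, y_2 = 3, z_2 = 3.5, x_3 = 8, y_3 = 4.5, z_3 = 2.5, r_3 = 2, x_4 = 8, y_4 = 4, z_4 = 7.5, h_4 = 2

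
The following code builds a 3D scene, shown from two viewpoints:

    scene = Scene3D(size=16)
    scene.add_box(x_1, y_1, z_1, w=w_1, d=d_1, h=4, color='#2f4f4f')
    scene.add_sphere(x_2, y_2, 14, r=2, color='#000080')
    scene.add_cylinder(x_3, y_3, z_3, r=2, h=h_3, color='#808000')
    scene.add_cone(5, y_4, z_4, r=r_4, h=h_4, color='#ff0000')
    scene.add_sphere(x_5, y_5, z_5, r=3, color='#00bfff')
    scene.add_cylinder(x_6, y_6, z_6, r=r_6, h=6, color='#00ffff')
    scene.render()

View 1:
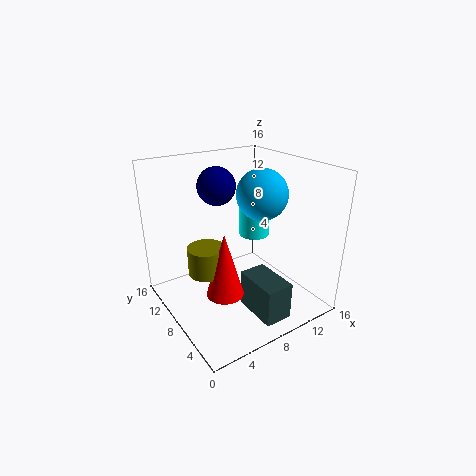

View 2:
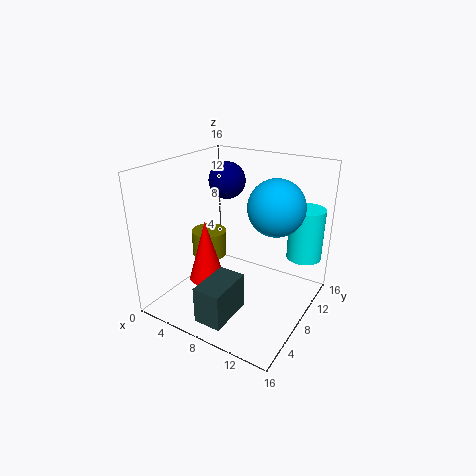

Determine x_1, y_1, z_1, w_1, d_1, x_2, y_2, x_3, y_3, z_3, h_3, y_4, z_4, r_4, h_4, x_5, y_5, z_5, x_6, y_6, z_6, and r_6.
x_1 = 7; y_1 = 1; z_1 = 1; w_1 = 3; d_1 = 5; x_2 = 6; y_2 = 9; x_3 = 4; y_3 = 8; z_3 = 5; h_3 = 3; y_4 = 6; z_4 = 3; r_4 = 2; h_4 = 7; x_5 = 12; y_5 = 9; z_5 = 12; x_6 = 14; y_6 = 13; z_6 = 5; r_6 = 2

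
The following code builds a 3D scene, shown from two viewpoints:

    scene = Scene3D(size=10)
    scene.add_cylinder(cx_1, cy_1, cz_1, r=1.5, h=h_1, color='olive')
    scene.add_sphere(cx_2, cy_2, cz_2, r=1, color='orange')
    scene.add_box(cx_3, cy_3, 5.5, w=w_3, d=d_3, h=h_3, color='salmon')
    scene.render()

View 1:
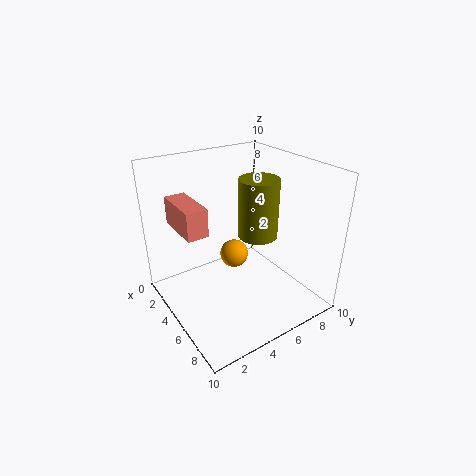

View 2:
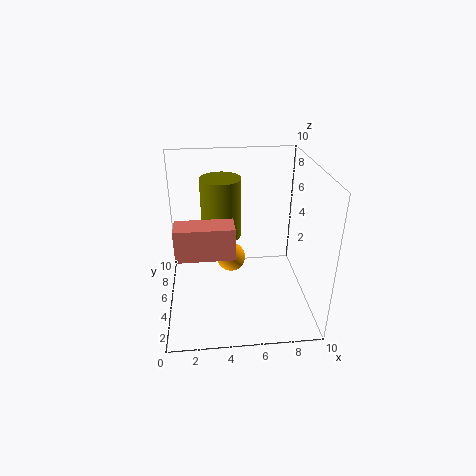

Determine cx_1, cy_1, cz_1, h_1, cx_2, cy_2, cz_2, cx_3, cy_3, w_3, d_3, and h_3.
cx_1 = 4; cy_1 = 7.5; cz_1 = 4; h_1 = 4.5; cx_2 = 4.5; cy_2 = 5; cz_2 = 3.5; cx_3 = 1; cy_3 = 1.5; w_3 = 3.5; d_3 = 1.5; h_3 = 2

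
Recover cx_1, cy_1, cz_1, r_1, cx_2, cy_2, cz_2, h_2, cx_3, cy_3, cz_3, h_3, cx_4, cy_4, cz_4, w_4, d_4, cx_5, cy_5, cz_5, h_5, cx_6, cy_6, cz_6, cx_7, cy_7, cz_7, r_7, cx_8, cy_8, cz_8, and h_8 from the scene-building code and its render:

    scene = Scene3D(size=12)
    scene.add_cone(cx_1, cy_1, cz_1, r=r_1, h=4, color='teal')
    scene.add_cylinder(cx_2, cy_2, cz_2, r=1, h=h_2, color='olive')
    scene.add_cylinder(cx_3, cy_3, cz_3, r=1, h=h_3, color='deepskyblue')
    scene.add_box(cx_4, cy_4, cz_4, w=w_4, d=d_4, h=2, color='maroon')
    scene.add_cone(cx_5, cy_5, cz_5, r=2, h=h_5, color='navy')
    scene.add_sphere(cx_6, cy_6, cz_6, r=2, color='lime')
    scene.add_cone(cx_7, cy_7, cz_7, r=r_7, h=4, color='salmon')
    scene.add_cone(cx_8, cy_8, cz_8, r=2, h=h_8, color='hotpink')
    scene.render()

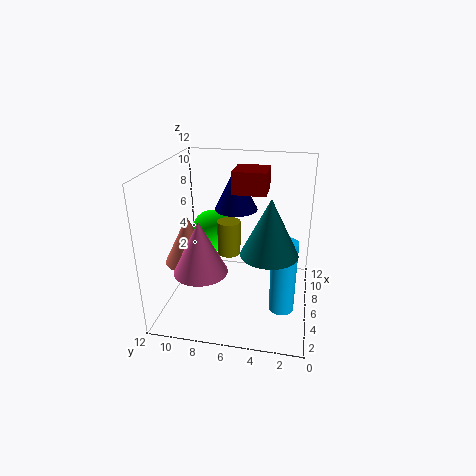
cx_1 = 2, cy_1 = 3, cz_1 = 7, r_1 = 2, cx_2 = 7, cy_2 = 7, cz_2 = 4, h_2 = 3, cx_3 = 4, cy_3 = 2, cz_3 = 1, h_3 = 6, cx_4 = 8, cy_4 = 4, cz_4 = 9, w_4 = 3, d_4 = 3, cx_5 = 10, cy_5 = 7, cz_5 = 7, h_5 = 4, cx_6 = 9, cy_6 = 9, cz_6 = 5, cx_7 = 5, cy_7 = 10, cz_7 = 4, r_7 = 2, cx_8 = 2, cy_8 = 8, cz_8 = 5, h_8 = 4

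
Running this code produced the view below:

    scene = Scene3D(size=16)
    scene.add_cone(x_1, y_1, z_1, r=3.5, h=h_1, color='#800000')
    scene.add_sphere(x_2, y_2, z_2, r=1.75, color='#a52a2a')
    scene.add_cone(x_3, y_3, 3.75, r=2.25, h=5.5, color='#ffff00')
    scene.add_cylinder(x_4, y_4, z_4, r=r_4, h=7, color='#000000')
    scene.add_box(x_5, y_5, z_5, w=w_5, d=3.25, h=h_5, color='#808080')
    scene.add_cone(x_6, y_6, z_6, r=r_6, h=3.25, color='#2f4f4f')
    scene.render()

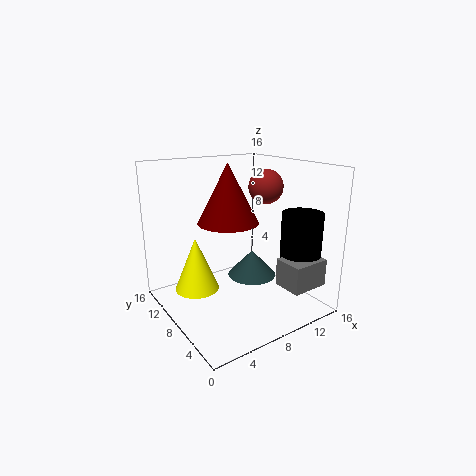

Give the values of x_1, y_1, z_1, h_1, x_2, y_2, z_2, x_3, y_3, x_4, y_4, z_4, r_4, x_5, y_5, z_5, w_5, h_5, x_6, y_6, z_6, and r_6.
x_1 = 8
y_1 = 10
z_1 = 9.25
h_1 = 6.75
x_2 = 9.5
y_2 = 5.25
z_2 = 14
x_3 = 2.5
y_3 = 7.5
x_4 = 13.5
y_4 = 3.75
z_4 = 4
r_4 = 2.25
x_5 = 10.5
y_5 = 1
z_5 = 3.25
w_5 = 4.25
h_5 = 3
x_6 = 11.5
y_6 = 10
z_6 = 1.75
r_6 = 3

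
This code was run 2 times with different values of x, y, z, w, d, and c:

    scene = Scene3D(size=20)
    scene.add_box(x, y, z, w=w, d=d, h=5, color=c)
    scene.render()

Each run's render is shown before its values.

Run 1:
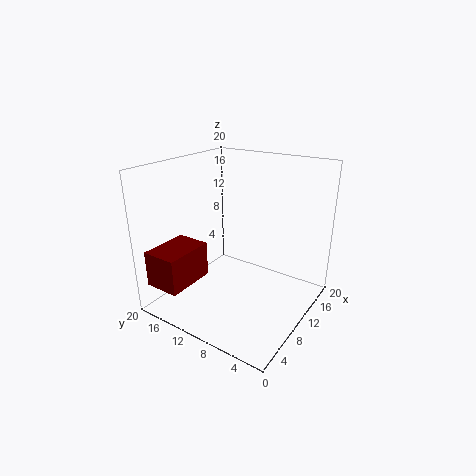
x = 1
y = 14
z = 4
w = 7
d = 5
c = 'maroon'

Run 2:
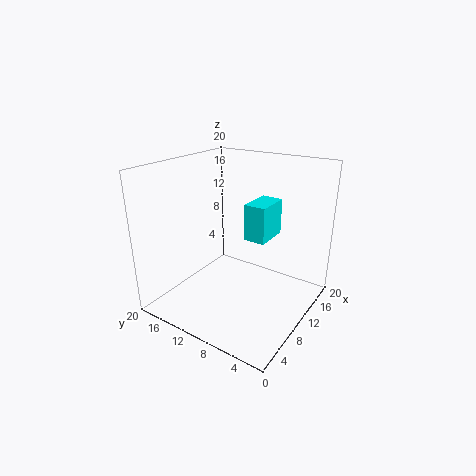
x = 10
y = 6
z = 10
w = 5
d = 3
c = 'cyan'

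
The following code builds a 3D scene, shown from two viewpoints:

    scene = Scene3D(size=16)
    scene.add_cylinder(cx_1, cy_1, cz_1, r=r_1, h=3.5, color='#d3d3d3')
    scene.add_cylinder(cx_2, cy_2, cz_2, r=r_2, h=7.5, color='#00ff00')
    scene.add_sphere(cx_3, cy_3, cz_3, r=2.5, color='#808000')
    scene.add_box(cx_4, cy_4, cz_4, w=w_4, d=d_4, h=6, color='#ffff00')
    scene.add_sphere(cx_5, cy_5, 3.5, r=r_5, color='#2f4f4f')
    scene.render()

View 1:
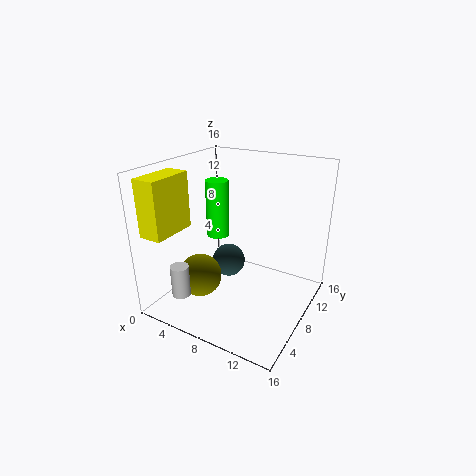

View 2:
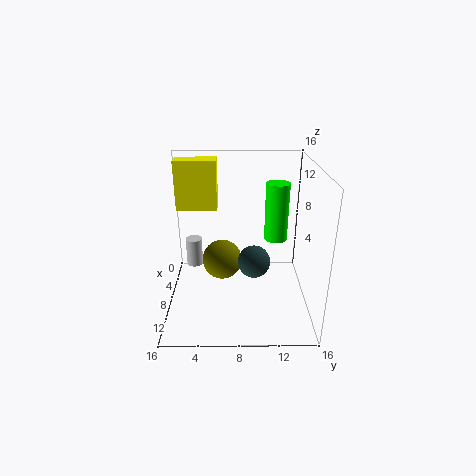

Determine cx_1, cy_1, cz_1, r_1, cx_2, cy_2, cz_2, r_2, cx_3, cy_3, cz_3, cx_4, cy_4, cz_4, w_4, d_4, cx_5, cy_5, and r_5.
cx_1 = 4
cy_1 = 2.5
cz_1 = 2.5
r_1 = 1
cx_2 = 2
cy_2 = 13
cz_2 = 5
r_2 = 1.5
cx_3 = 4
cy_3 = 6
cz_3 = 3
cx_4 = 1
cy_4 = 0.5
cz_4 = 9.5
w_4 = 2.5
d_4 = 5
cx_5 = 5.5
cy_5 = 10
r_5 = 2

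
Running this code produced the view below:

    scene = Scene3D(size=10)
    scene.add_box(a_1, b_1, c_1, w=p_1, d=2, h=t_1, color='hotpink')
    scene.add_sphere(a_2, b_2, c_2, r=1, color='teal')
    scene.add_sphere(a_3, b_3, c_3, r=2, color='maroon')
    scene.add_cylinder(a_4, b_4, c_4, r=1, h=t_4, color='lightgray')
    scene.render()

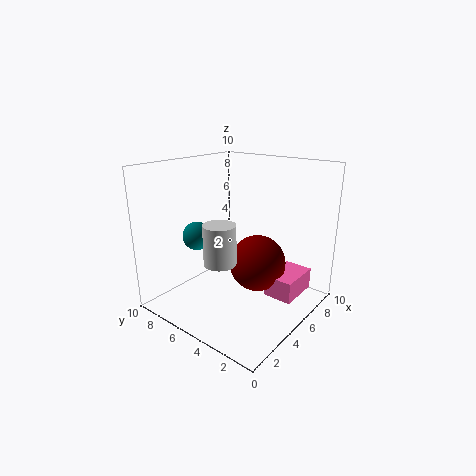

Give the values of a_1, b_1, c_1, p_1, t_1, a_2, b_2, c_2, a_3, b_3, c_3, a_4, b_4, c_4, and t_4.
a_1 = 5.5
b_1 = 1
c_1 = 1
p_1 = 3
t_1 = 1.5
a_2 = 3.5
b_2 = 7.5
c_2 = 5
a_3 = 6
b_3 = 4
c_3 = 3
a_4 = 2
b_4 = 4
c_4 = 4.5
t_4 = 2.5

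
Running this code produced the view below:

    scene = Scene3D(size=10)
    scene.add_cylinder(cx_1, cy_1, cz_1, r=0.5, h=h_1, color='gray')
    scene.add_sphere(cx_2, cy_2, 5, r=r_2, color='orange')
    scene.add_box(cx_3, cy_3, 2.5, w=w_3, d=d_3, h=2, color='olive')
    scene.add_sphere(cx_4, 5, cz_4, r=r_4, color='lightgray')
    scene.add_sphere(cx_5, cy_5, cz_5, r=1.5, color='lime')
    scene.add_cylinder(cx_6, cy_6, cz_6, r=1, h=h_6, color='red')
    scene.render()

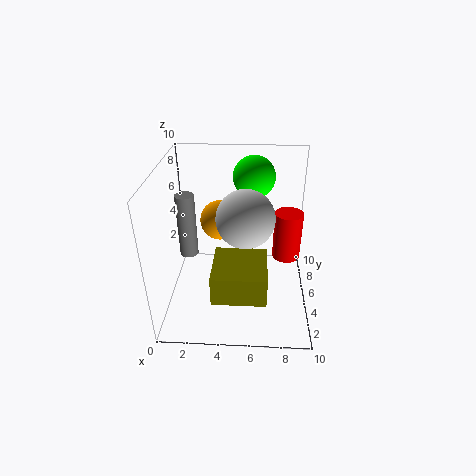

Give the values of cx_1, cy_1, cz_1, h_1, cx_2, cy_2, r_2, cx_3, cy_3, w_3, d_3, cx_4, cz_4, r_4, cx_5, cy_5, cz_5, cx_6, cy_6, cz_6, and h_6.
cx_1 = 2.5, cy_1 = 1, cz_1 = 6.5, h_1 = 3.5, cx_2 = 3.5, cy_2 = 7.5, r_2 = 1.5, cx_3 = 3.5, cy_3 = 1, w_3 = 3.5, d_3 = 3.5, cx_4 = 5.5, cz_4 = 6.5, r_4 = 2, cx_5 = 6, cy_5 = 7.5, cz_5 = 8.5, cx_6 = 8.5, cy_6 = 6, cz_6 = 3, h_6 = 3.5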